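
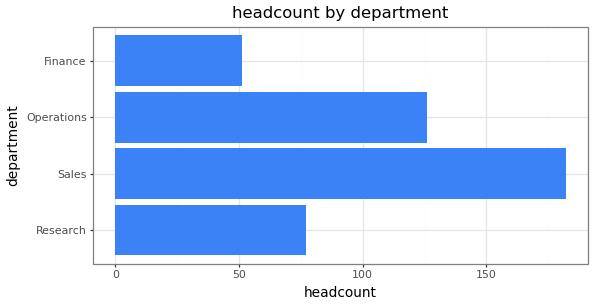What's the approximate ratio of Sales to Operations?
Sales ≈ 180, Operations ≈ 120; 180/120 ≈ 1.5.

≈ 1.5×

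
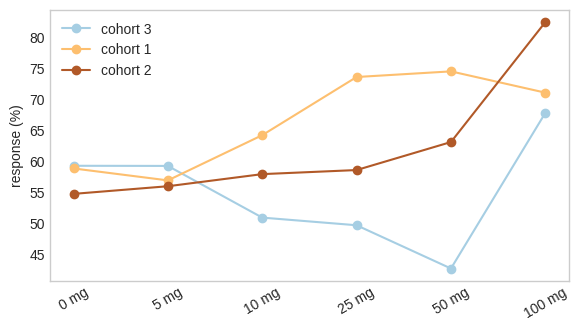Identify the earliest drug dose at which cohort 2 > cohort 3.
5 mg: cohort 2 ≈ 55 vs cohort 3 ≈ 60 (not yet); 10 mg: cohort 2 ≈ 60 vs cohort 3 ≈ 50 (first crossover).

10 mg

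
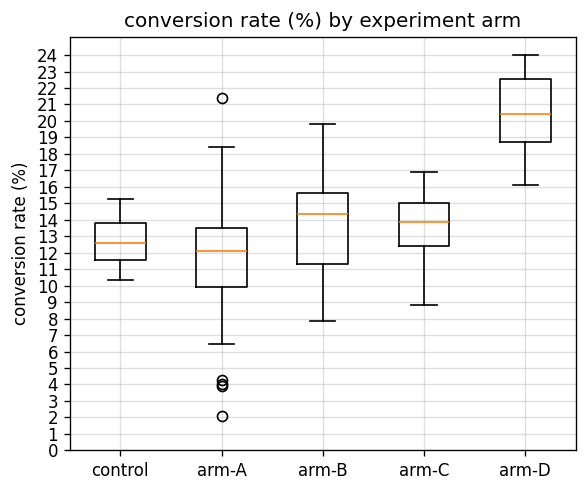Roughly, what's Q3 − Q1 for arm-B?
≈ 5

Q3 ≈ 16, Q1 ≈ 11; IQR ≈ 5.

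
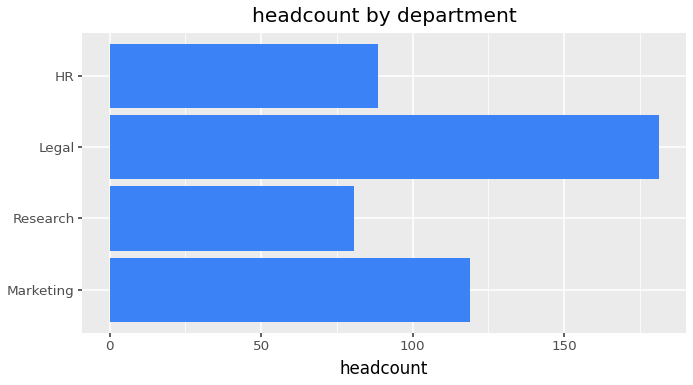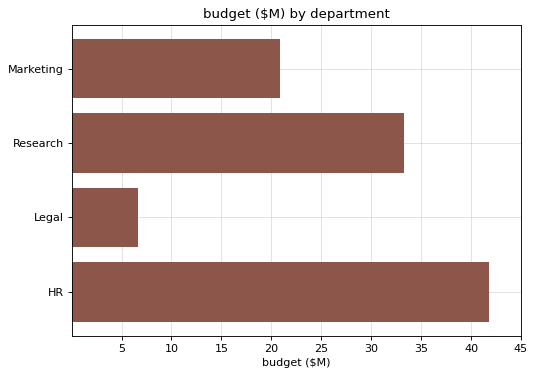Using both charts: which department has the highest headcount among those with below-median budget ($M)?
Chart 2 median budget ($M) ≈ 25; below-median departments: Marketing, Legal. Among those, Legal has the highest headcount (≈ 180).

Legal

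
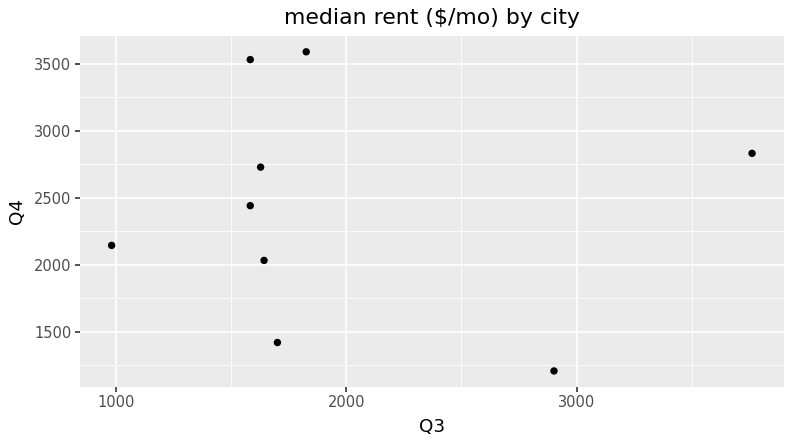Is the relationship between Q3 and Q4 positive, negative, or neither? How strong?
no clear correlation

Points are roughly uncorrelated; weak (|r| ≈ 0.1).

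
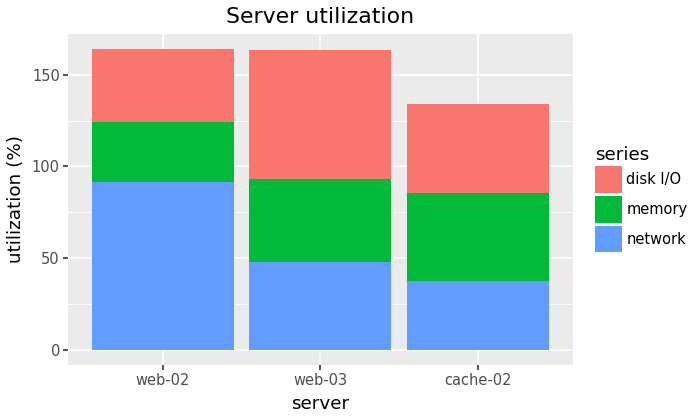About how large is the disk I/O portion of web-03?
≈ 60

disk I/O top ≈ 160, bottom ≈ 100; segment ≈ 60.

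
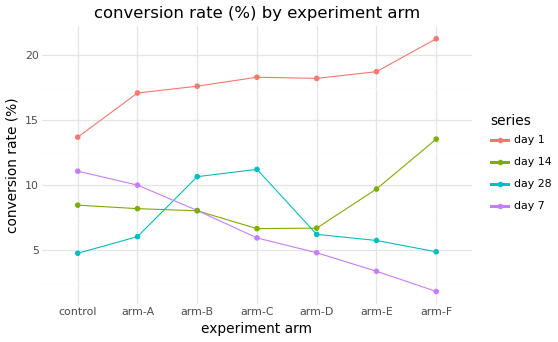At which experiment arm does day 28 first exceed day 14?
arm-B

arm-A: day 28 ≈ 6 vs day 14 ≈ 8 (not yet); arm-B: day 28 ≈ 10 vs day 14 ≈ 8 (first crossover).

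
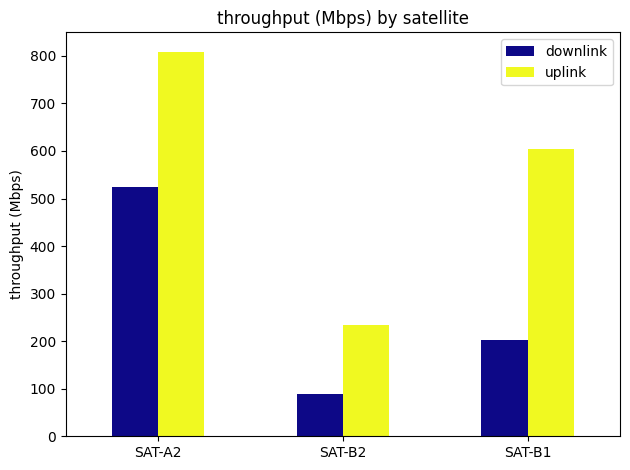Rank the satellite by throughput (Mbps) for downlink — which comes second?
Top 3 for downlink: SAT-A2 ≈ 500, SAT-B1 ≈ 200, SAT-B2 ≈ 100.

SAT-B1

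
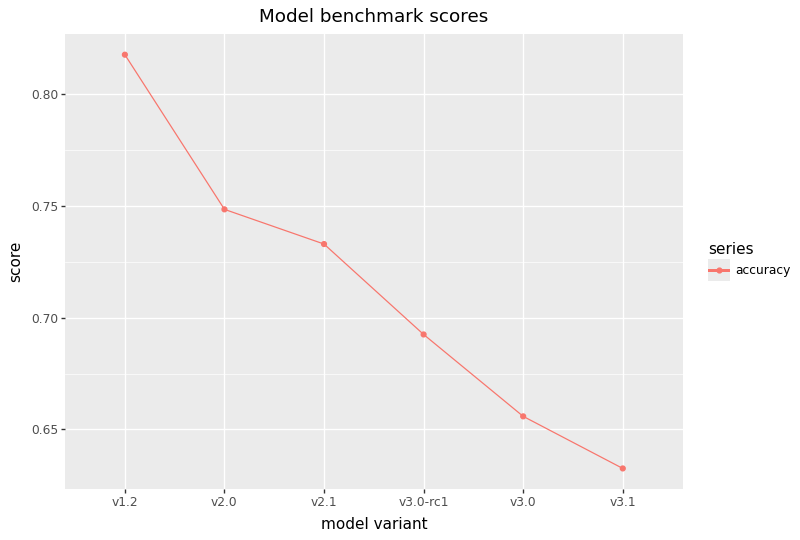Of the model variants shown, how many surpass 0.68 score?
4

Above 0.68: v1.2, v2.0, v2.1, v3.0-rc1.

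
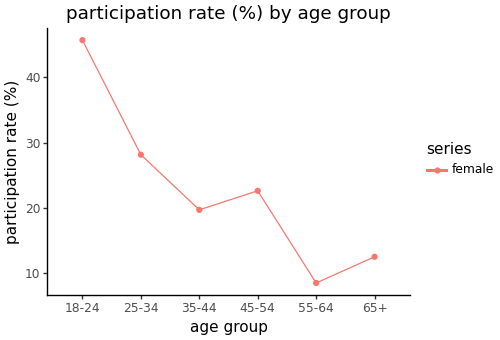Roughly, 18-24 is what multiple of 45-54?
18-24 ≈ 45, 45-54 ≈ 25; 45/25 ≈ 1.8.

≈ 1.8×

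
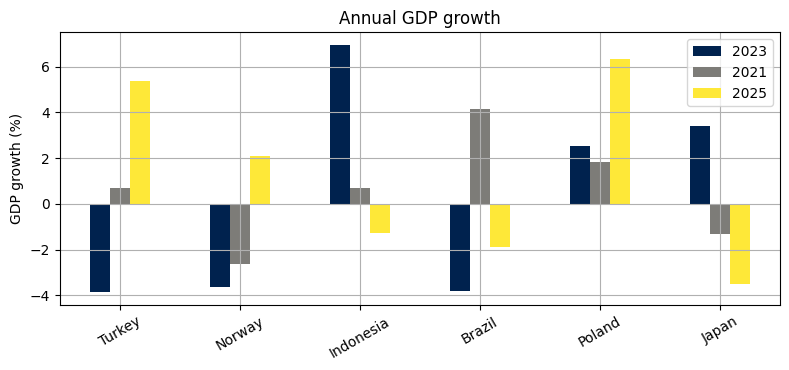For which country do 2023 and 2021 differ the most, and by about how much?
Brazil, ≈ 8 %

Brazil: 2023 ≈ -4, 2021 ≈ 4 → gap ≈ 8. Next-largest (Indonesia) is only ≈ 6.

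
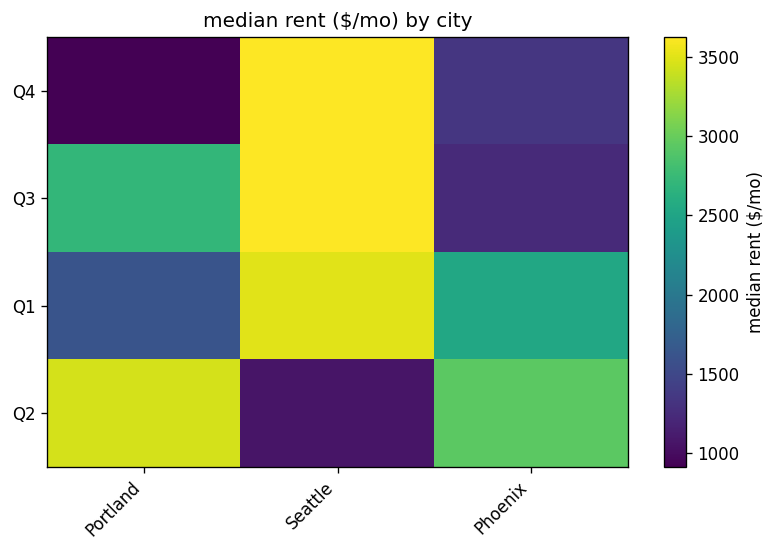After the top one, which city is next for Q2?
Top 3 for Q2: Portland ≈ 3500, Phoenix ≈ 3000, Seattle ≈ 1000.

Phoenix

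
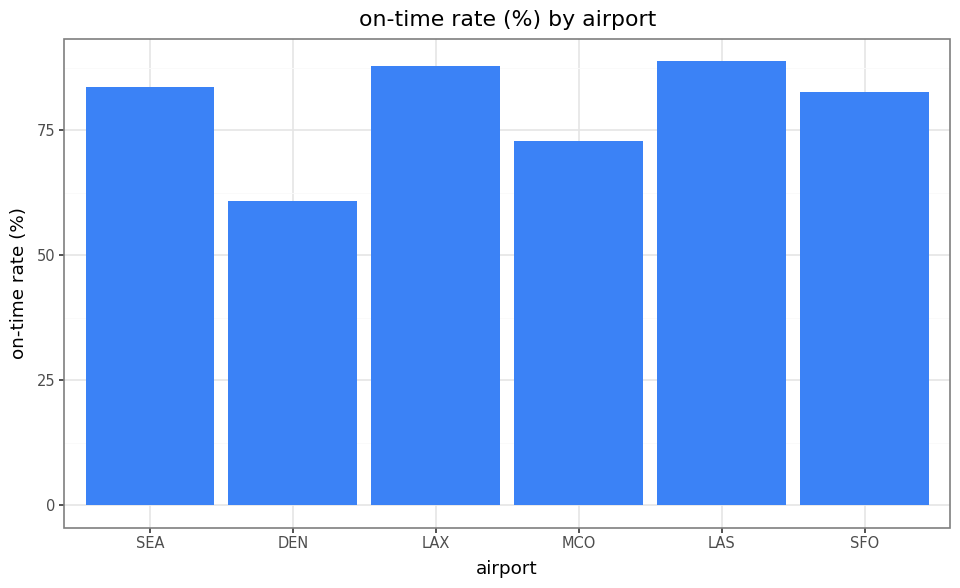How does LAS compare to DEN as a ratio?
≈ 1.5×

LAS ≈ 90, DEN ≈ 60; 90/60 ≈ 1.5.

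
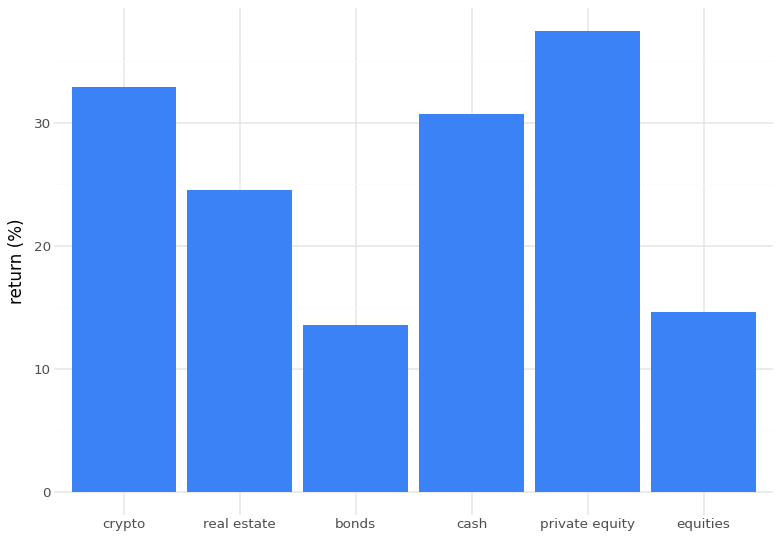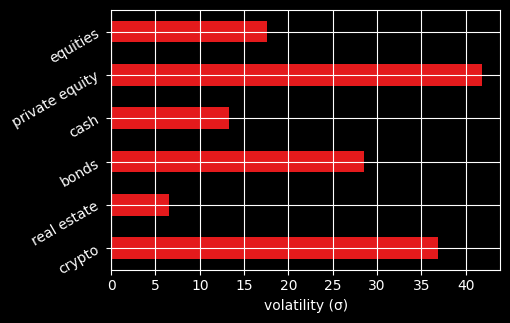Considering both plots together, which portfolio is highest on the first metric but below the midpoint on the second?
Chart 2 median volatility (σ) ≈ 25; below-median portfolios: real estate, cash, equities. Among those, cash has the highest return (%) (≈ 30).

cash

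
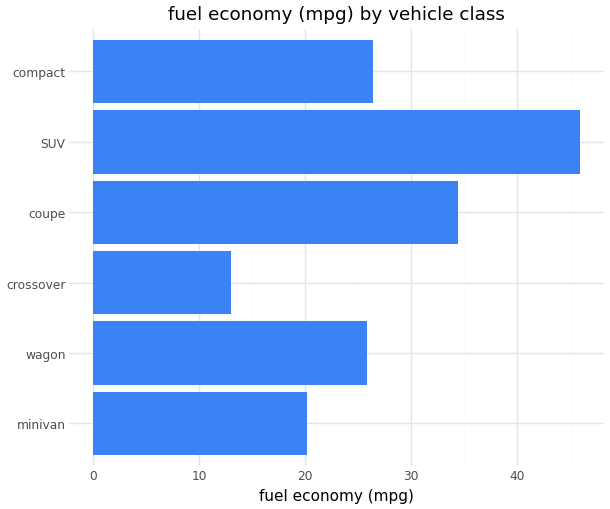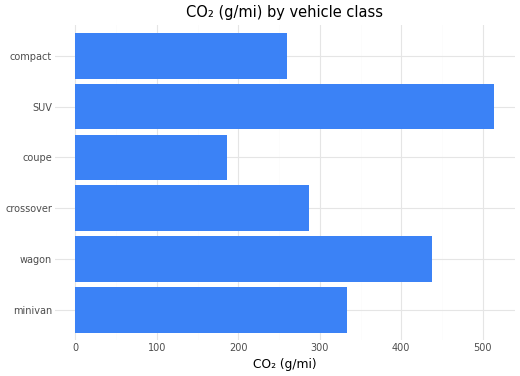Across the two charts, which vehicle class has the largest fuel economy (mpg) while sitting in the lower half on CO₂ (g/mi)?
Chart 2 median CO₂ (g/mi) ≈ 300; below-median vehicle classes: crossover, coupe, compact. Among those, coupe has the highest fuel economy (mpg) (≈ 35).

coupe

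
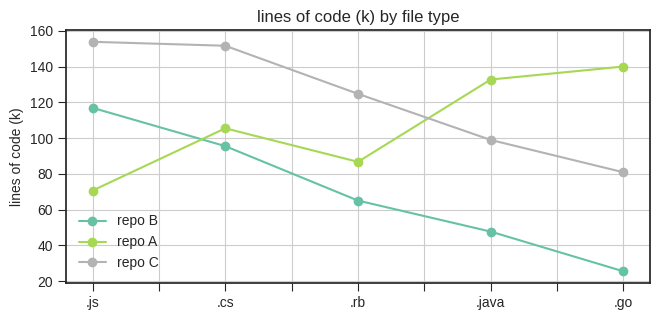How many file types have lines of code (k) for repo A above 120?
Above 120: .java, .go.

2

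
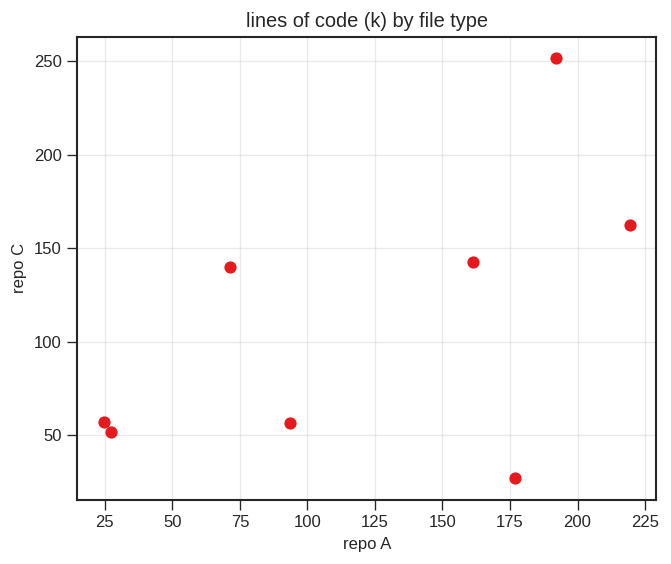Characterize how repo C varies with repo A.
Points are positively correlated; moderate (|r| ≈ 0.6).

positive, moderate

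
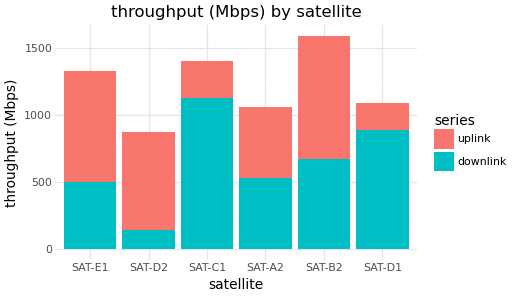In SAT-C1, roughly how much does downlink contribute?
≈ 1200

downlink top ≈ 1200, bottom ≈ 0; segment ≈ 1200.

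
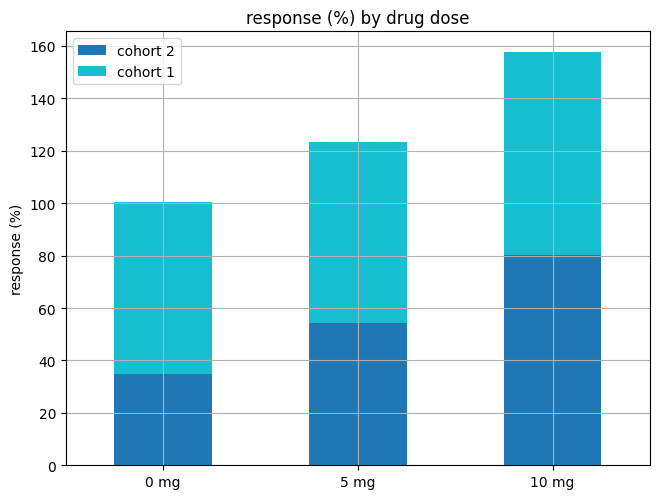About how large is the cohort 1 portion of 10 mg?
cohort 1 top ≈ 160, bottom ≈ 80; segment ≈ 80.

≈ 80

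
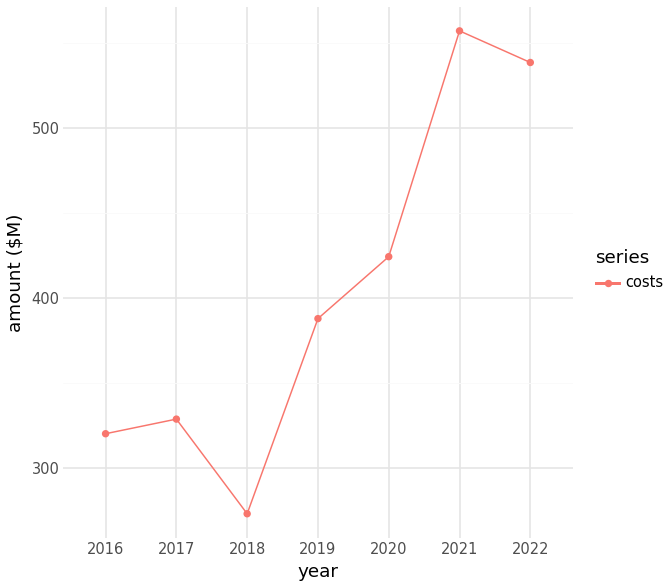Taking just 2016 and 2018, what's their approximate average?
≈ 300

(325 + 275) / 2 ≈ 300.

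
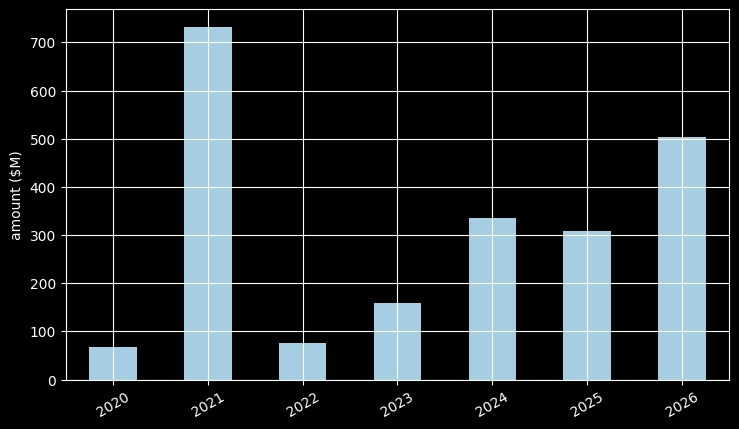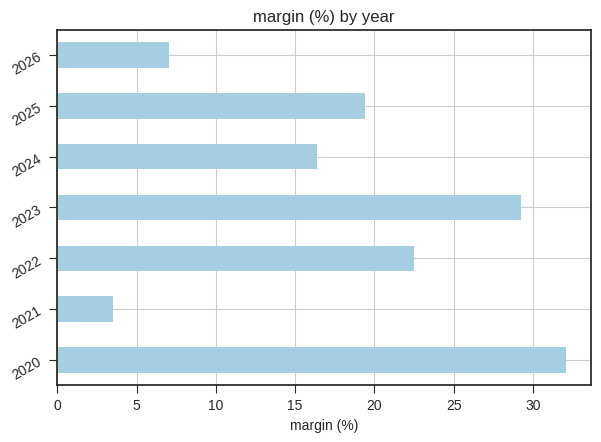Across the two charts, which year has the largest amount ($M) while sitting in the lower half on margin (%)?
2021

Chart 2 median margin (%) ≈ 20; below-median years: 2021, 2024, 2026. Among those, 2021 has the highest amount ($M) (≈ 700).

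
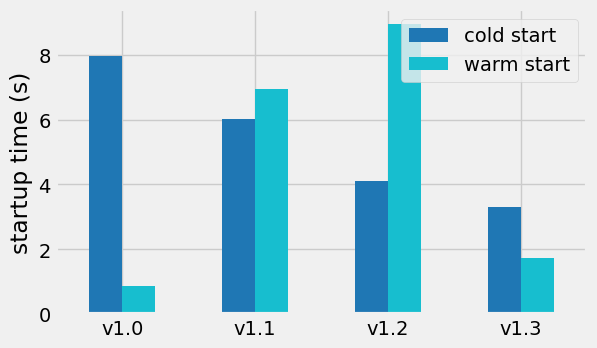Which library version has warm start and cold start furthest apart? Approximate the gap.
v1.0, ≈ 7 s

v1.0: warm start ≈ 1, cold start ≈ 8 → gap ≈ 7. Next-largest (v1.2) is only ≈ 5.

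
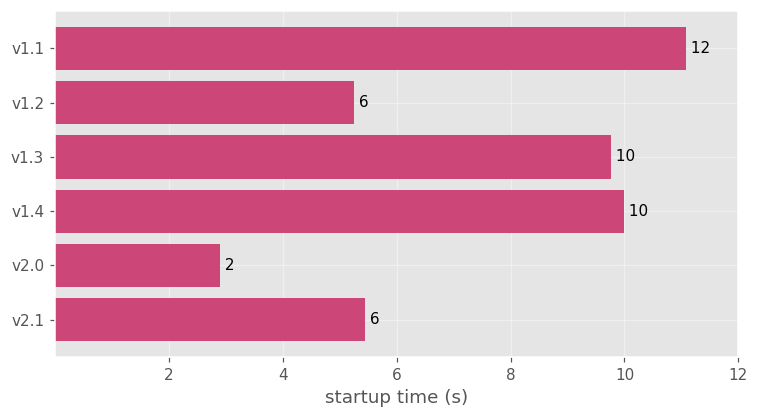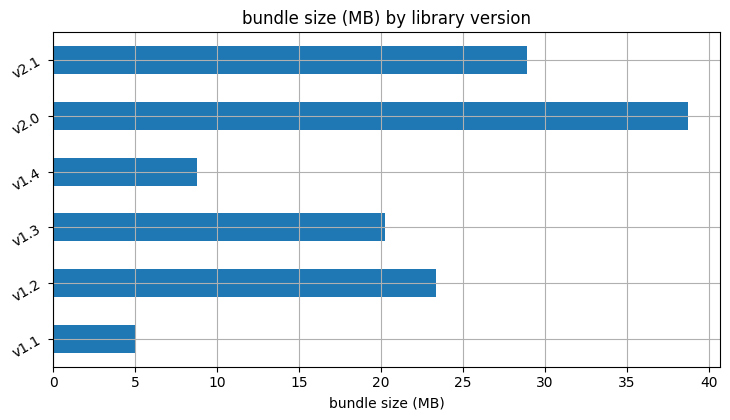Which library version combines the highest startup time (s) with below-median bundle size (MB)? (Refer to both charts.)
v1.1

Chart 2 median bundle size (MB) ≈ 20; below-median library versions: v1.1, v1.3, v1.4. Among those, v1.1 has the highest startup time (s) (≈ 12).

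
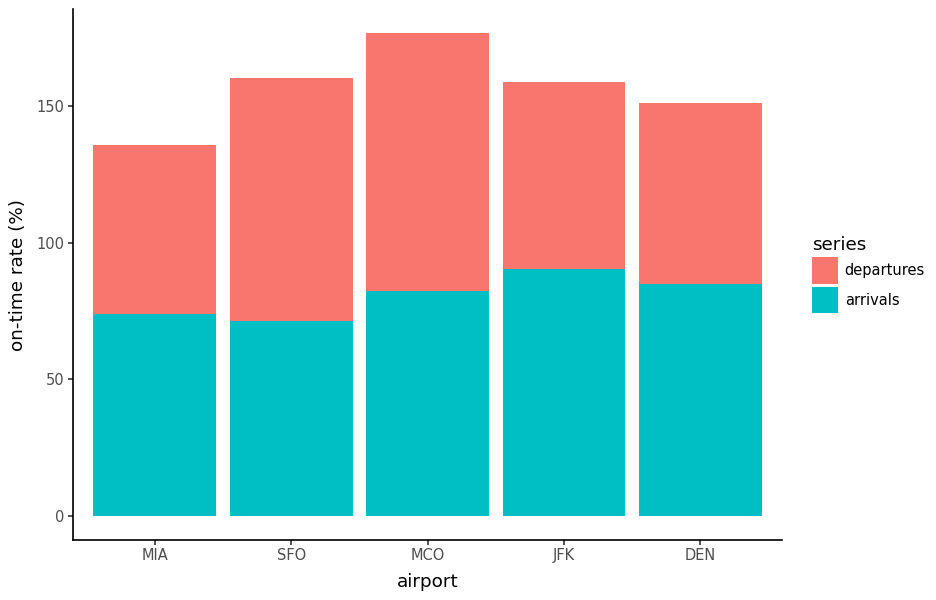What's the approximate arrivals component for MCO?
arrivals top ≈ 80, bottom ≈ 0; segment ≈ 80.

≈ 80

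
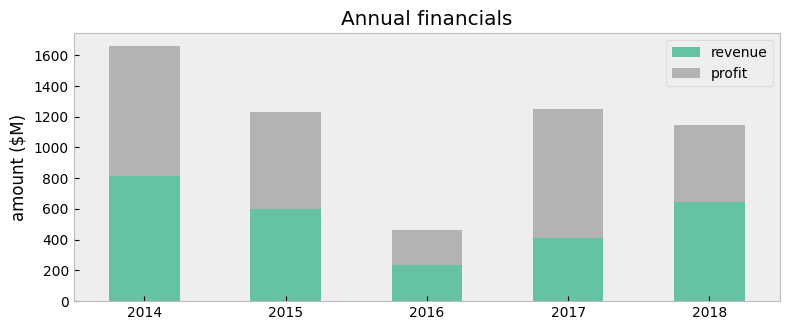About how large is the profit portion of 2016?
profit top ≈ 400, bottom ≈ 200; segment ≈ 200.

≈ 200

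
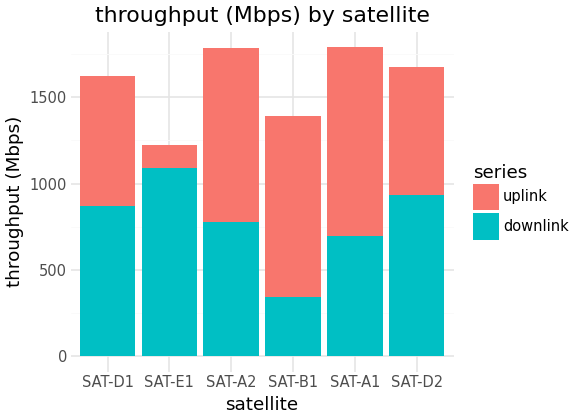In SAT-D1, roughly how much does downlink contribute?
≈ 800

downlink top ≈ 800, bottom ≈ 0; segment ≈ 800.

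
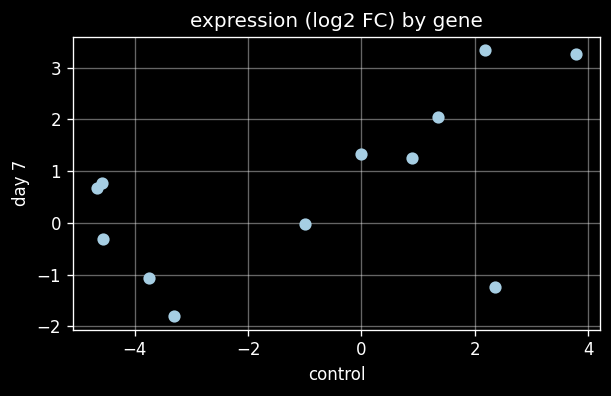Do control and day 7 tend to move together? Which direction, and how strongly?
positive, moderate

Points are positively correlated; moderate (|r| ≈ 0.6).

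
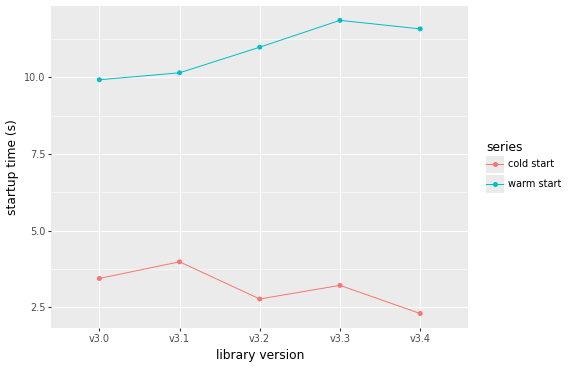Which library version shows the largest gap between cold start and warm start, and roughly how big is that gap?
v3.4, ≈ 10 s

v3.4: cold start ≈ 2, warm start ≈ 12 → gap ≈ 10. Next-largest (v3.3) is only ≈ 9.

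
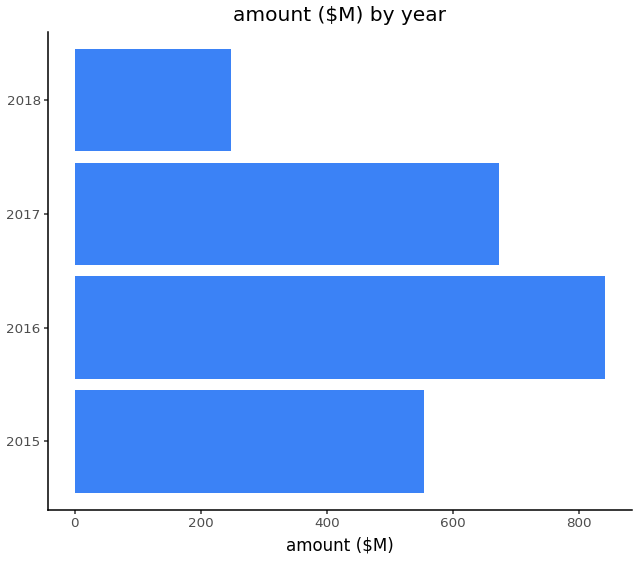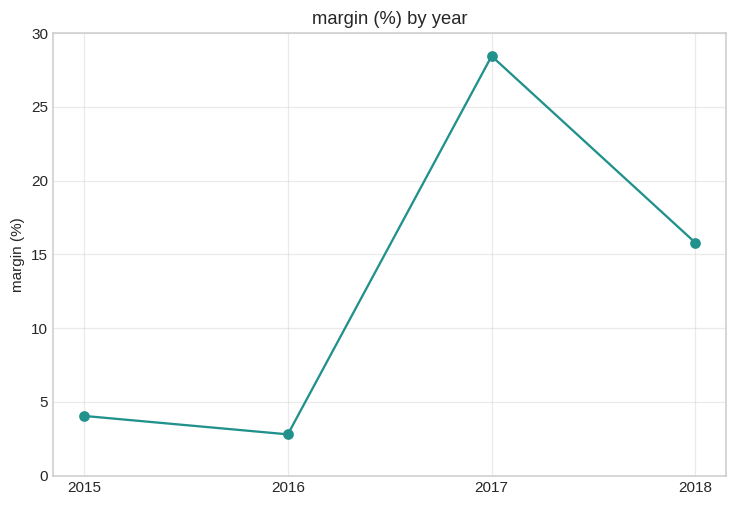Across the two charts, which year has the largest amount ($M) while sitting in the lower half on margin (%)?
Chart 2 median margin (%) ≈ 10; below-median years: 2015, 2016. Among those, 2016 has the highest amount ($M) (≈ 800).

2016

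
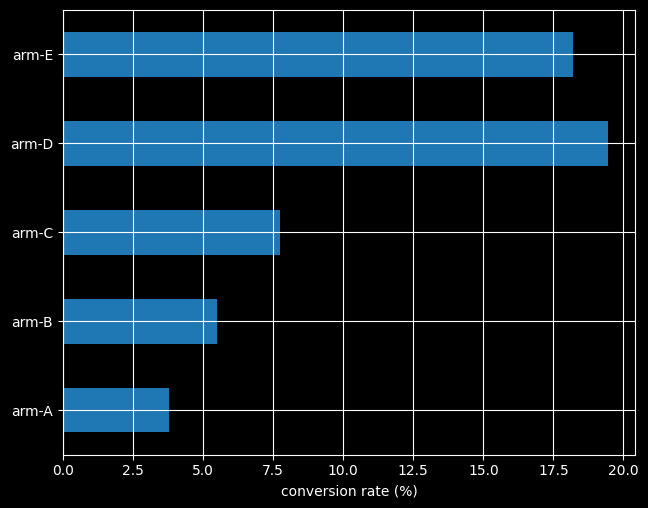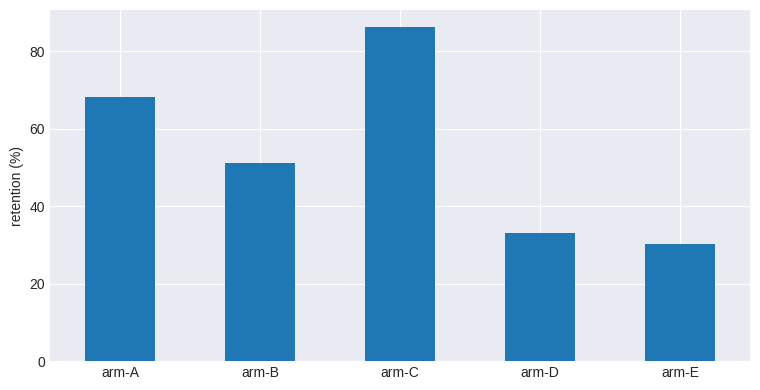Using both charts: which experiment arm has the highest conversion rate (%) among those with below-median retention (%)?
Chart 2 median retention (%) ≈ 50; below-median experiment arms: arm-D, arm-E. Among those, arm-D has the highest conversion rate (%) (≈ 20).

arm-D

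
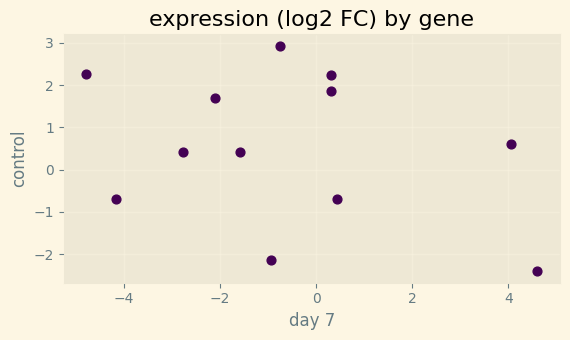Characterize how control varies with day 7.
Points are negatively correlated; weak (|r| ≈ 0.3).

negative, weak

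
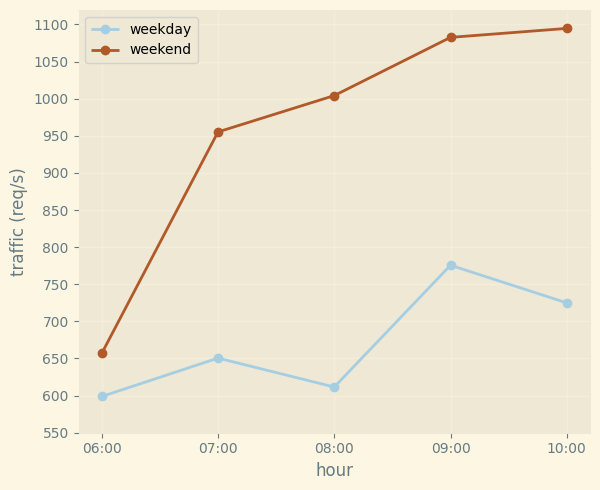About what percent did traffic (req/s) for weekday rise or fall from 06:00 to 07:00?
≈ +8.3%

06:00 ≈ 600, 07:00 ≈ 650; (650 − 600) / 600 ≈ +8.3%.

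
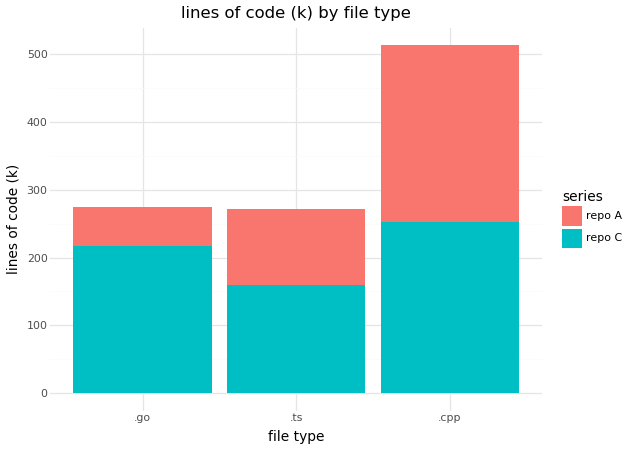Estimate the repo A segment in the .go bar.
≈ 50

repo A top ≈ 250, bottom ≈ 200; segment ≈ 50.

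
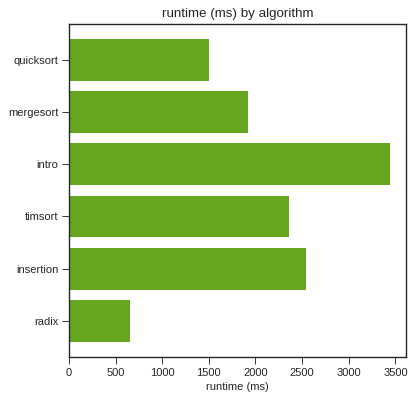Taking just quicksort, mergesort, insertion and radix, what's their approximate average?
(1500 + 2000 + 2500 + 500) / 4 ≈ 1625.

≈ 1625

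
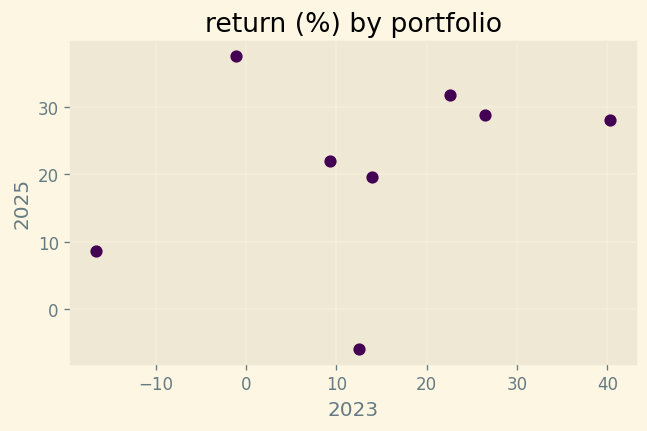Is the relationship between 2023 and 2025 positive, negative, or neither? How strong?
Points are positively correlated; weak (|r| ≈ 0.3).

positive, weak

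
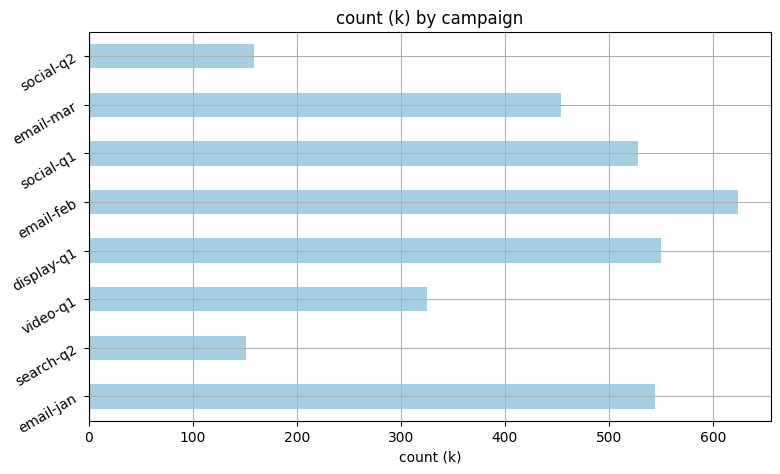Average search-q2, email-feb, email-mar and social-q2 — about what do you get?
(200 + 600 + 500 + 200) / 4 ≈ 375.

≈ 375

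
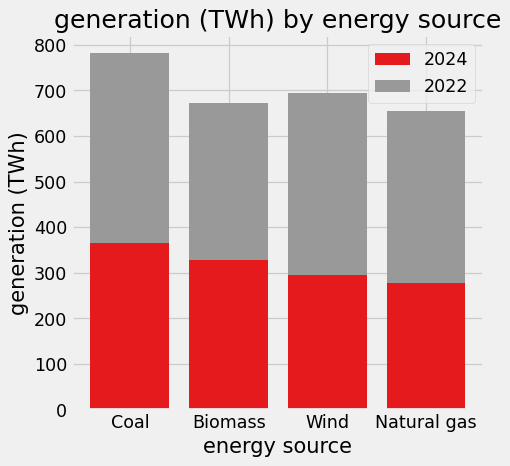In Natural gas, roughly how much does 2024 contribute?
2024 top ≈ 300, bottom ≈ 0; segment ≈ 300.

≈ 300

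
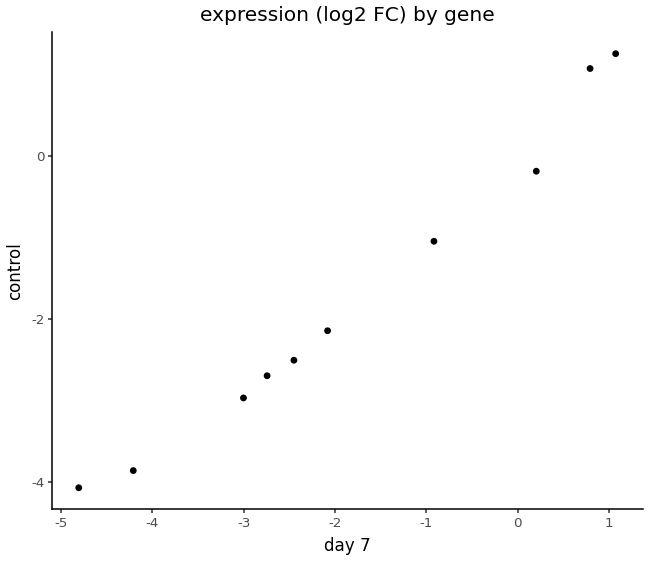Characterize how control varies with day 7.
positive, strong

Points are positively correlated; strong (|r| ≈ 1.0).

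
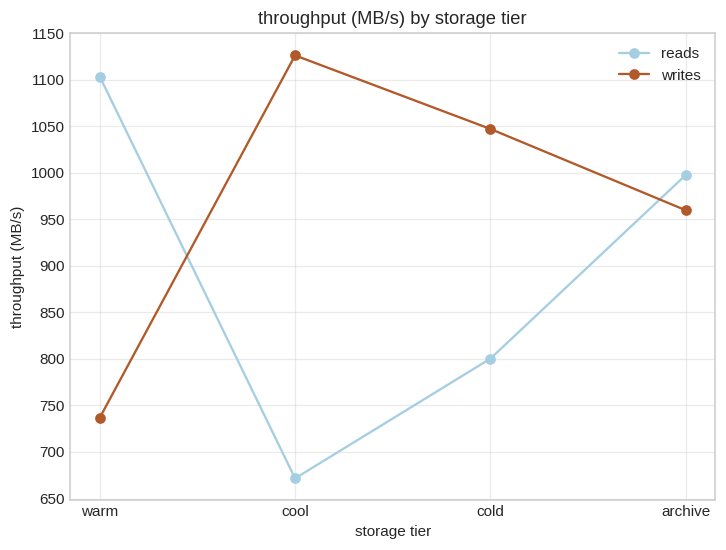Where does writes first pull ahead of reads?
cool

warm: writes ≈ 750 vs reads ≈ 1100 (not yet); cool: writes ≈ 1150 vs reads ≈ 650 (first crossover).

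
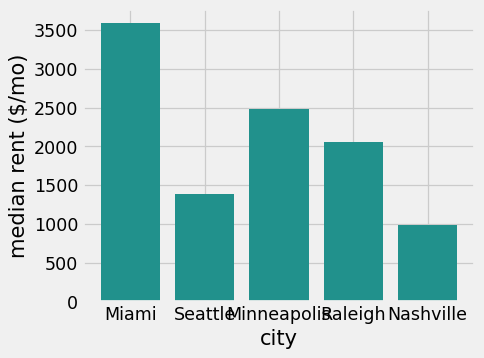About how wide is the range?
Max Miami ≈ 3500, min Nashville ≈ 1000; range ≈ 2500.

≈ 2500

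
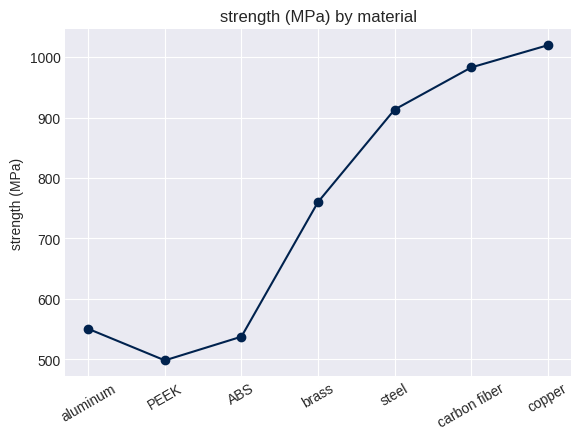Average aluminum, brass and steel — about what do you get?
(550 + 750 + 900) / 3 ≈ 733.

≈ 733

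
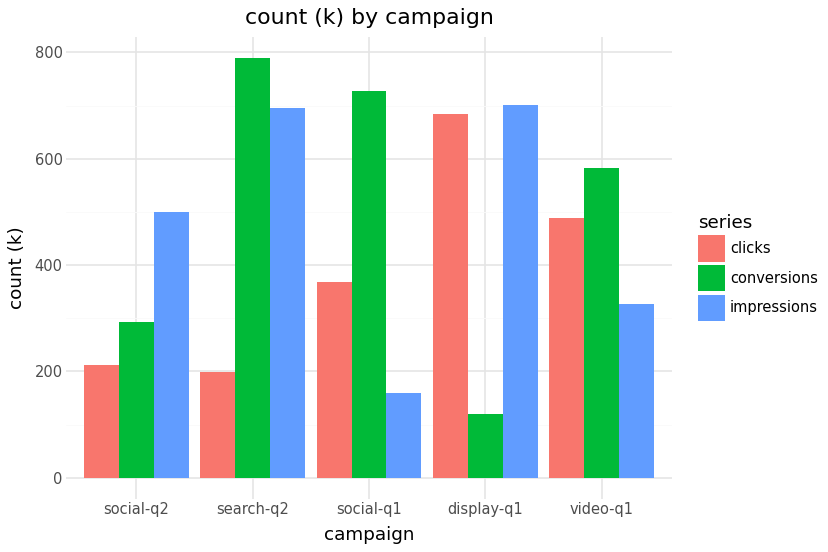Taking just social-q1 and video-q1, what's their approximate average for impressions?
≈ 250

(200 + 300) / 2 ≈ 250.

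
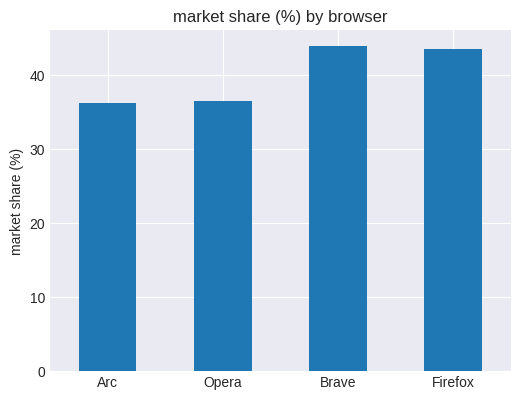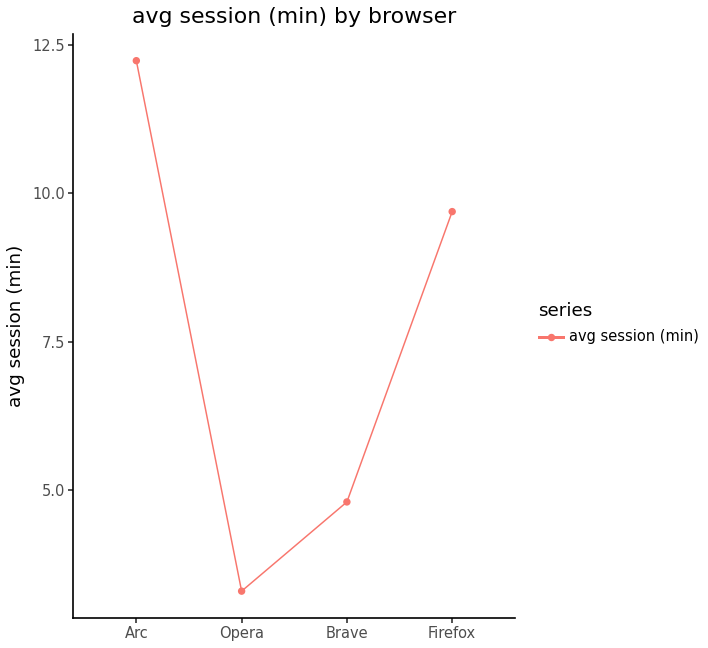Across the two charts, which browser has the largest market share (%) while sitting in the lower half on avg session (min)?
Brave

Chart 2 median avg session (min) ≈ 8; below-median browsers: Opera, Brave. Among those, Brave has the highest market share (%) (≈ 45).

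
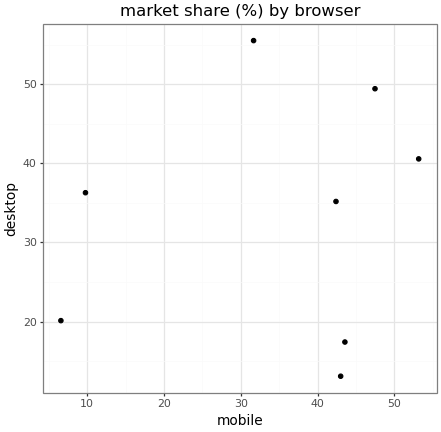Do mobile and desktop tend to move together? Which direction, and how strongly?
no clear correlation

Points are roughly uncorrelated; weak (|r| ≈ 0.1).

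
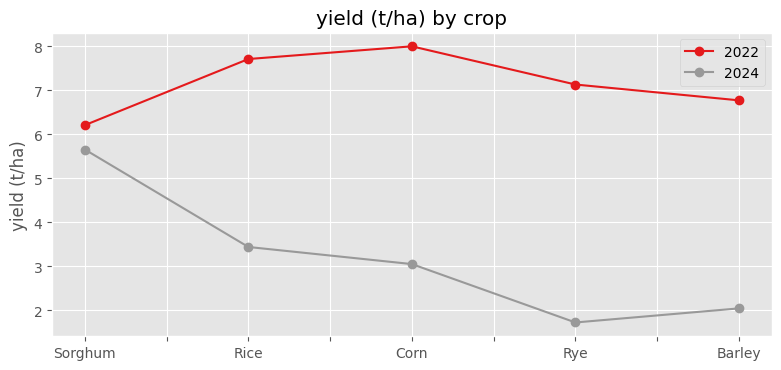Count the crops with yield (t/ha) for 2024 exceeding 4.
Above 4: Sorghum.

1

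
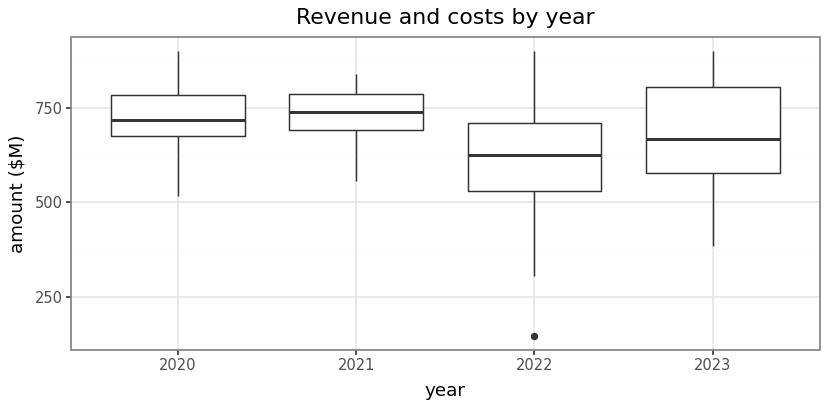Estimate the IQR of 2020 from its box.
≈ 100

Q3 ≈ 780, Q1 ≈ 680; IQR ≈ 100.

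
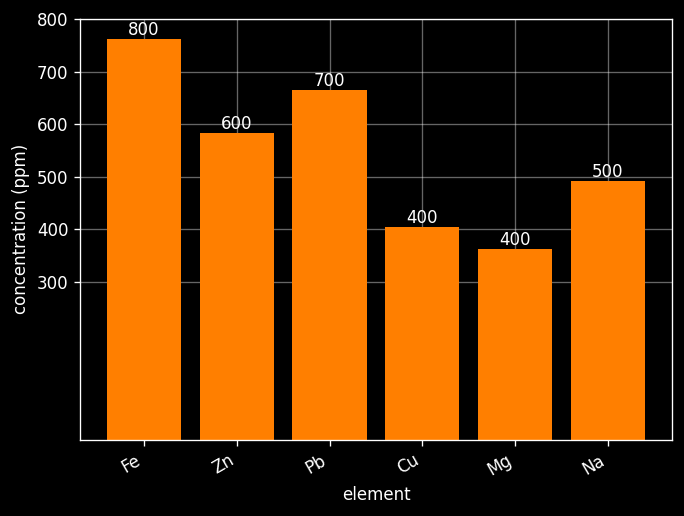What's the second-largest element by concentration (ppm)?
Top 3: Fe ≈ 800, Pb ≈ 700, Zn ≈ 600.

Pb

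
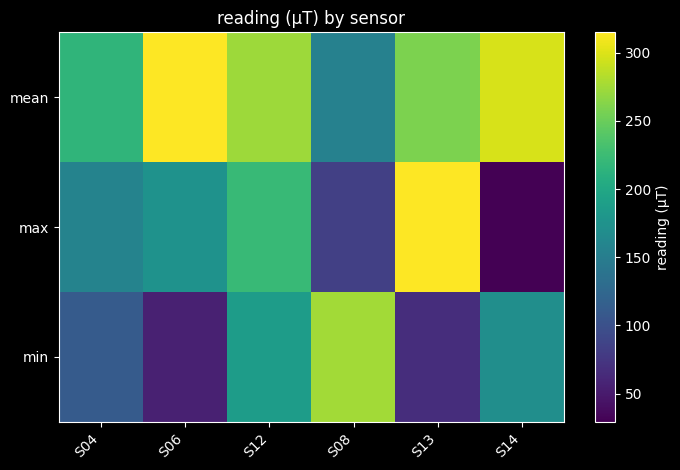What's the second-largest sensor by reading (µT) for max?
S12

Top 3 for max: S13 ≈ 325, S12 ≈ 225, S06 ≈ 175.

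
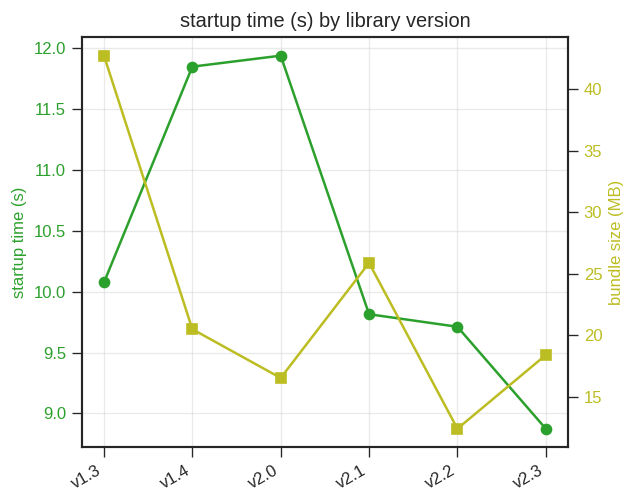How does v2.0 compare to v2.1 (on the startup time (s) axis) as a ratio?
v2.0 ≈ 12.0, v2.1 ≈ 10.0; 12.0/10.0 ≈ 1.2.

≈ 1.2×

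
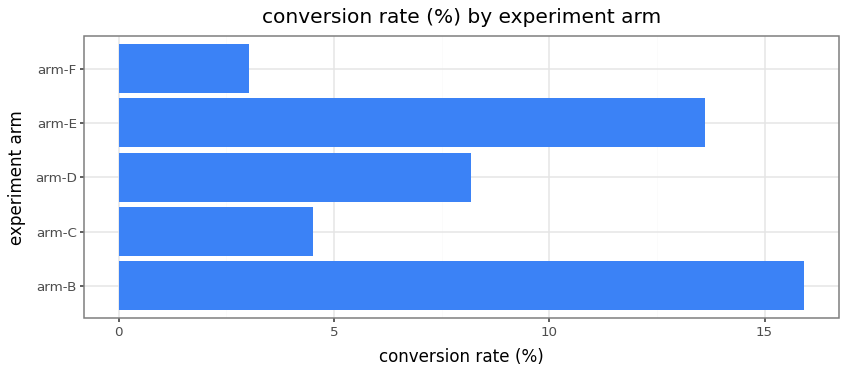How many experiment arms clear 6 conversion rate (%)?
Above 6: arm-B, arm-D, arm-E.

3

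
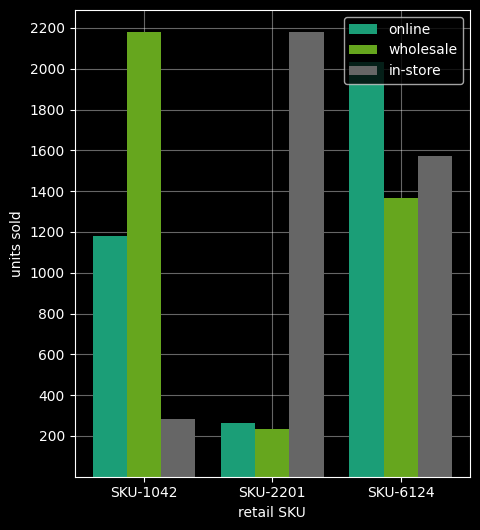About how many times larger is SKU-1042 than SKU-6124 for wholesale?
≈ 1.57×

SKU-1042 ≈ 2200, SKU-6124 ≈ 1400; 2200/1400 ≈ 1.57.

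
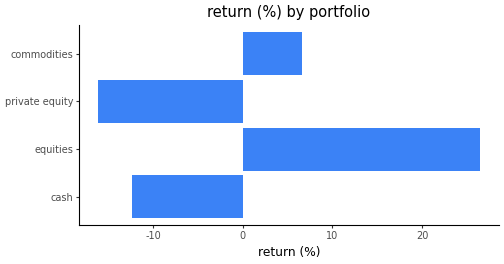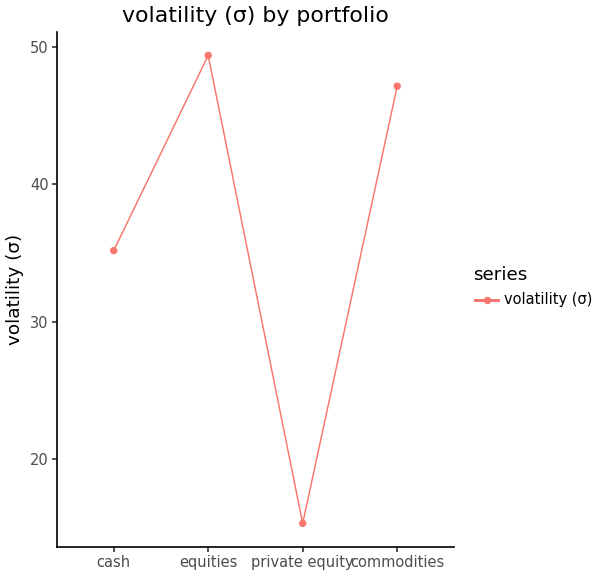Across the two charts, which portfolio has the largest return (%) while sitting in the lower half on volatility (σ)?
Chart 2 median volatility (σ) ≈ 40; below-median portfolios: cash, private equity. Among those, cash has the highest return (%) (≈ -10).

cash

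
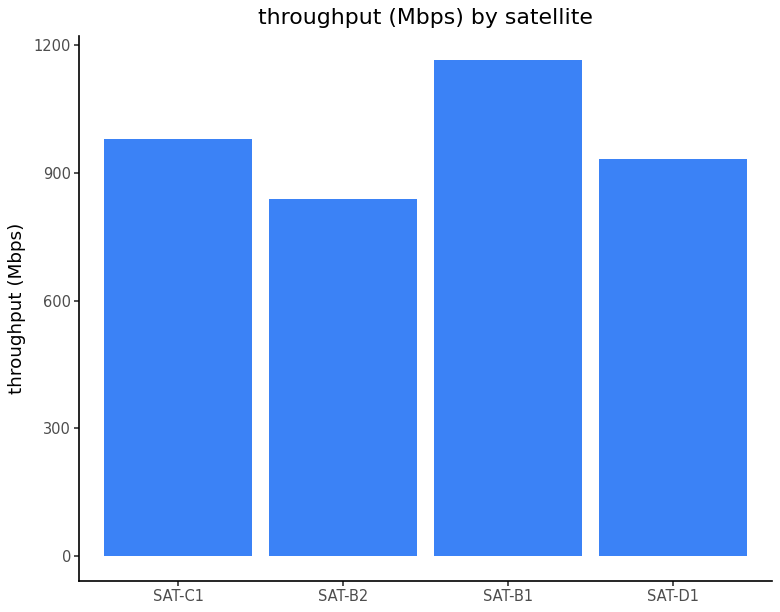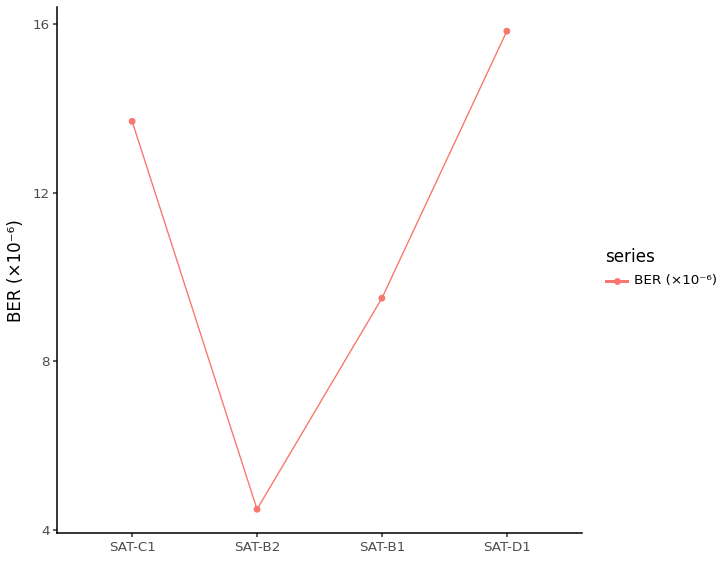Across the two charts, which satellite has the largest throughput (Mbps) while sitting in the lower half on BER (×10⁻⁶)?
SAT-B1

Chart 2 median BER (×10⁻⁶) ≈ 12; below-median satellites: SAT-B2, SAT-B1. Among those, SAT-B1 has the highest throughput (Mbps) (≈ 1200).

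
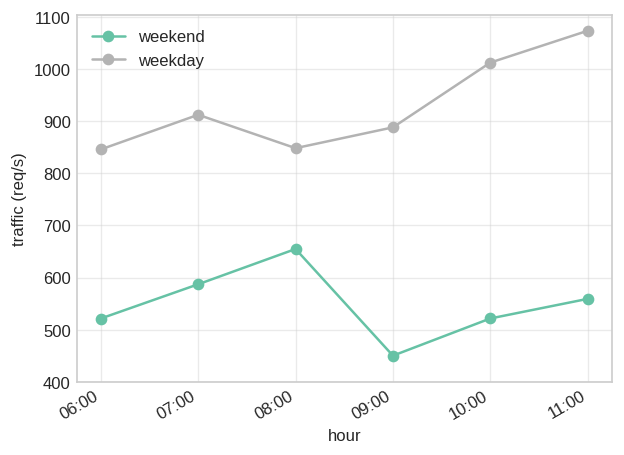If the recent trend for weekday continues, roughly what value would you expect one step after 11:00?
≈ 1200

Last three: 900, 1000, 1100 → slope ≈ 100/step → next ≈ 1200.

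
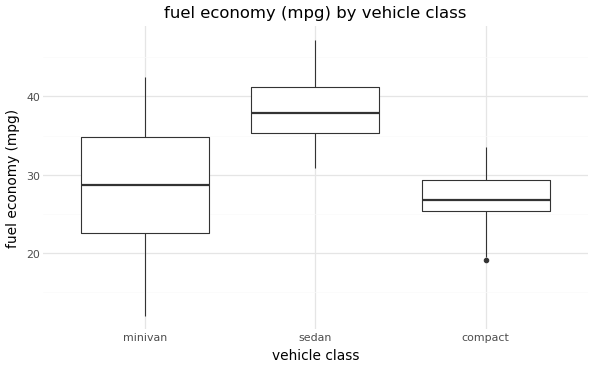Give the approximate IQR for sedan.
≈ 6

Q3 ≈ 41, Q1 ≈ 35; IQR ≈ 6.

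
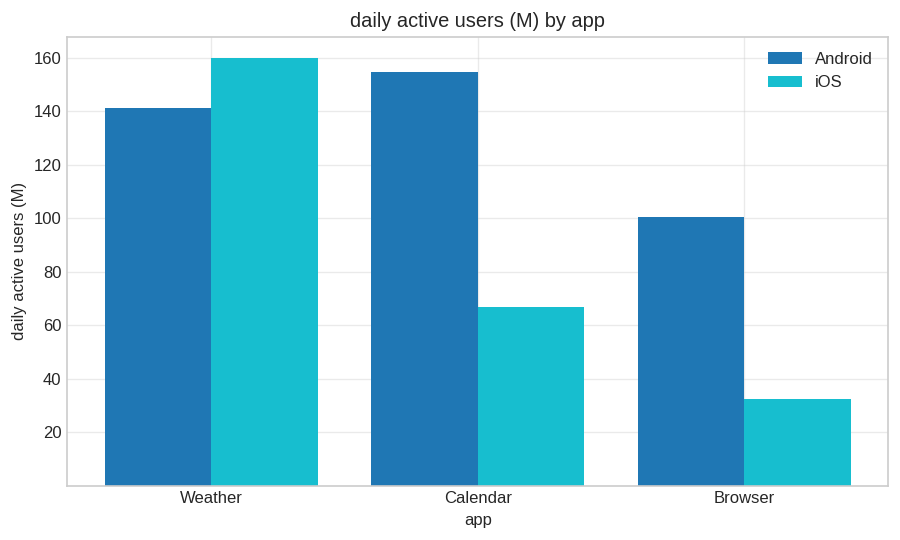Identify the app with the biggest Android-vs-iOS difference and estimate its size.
Calendar: Android ≈ 160, iOS ≈ 60 → gap ≈ 100. Next-largest (Browser) is only ≈ 60.

Calendar, ≈ 100 M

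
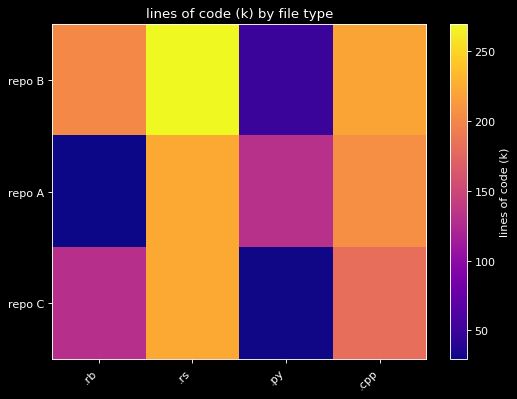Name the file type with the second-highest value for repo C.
.cpp

Top 3 for repo C: .rs ≈ 220, .cpp ≈ 180, .rb ≈ 140.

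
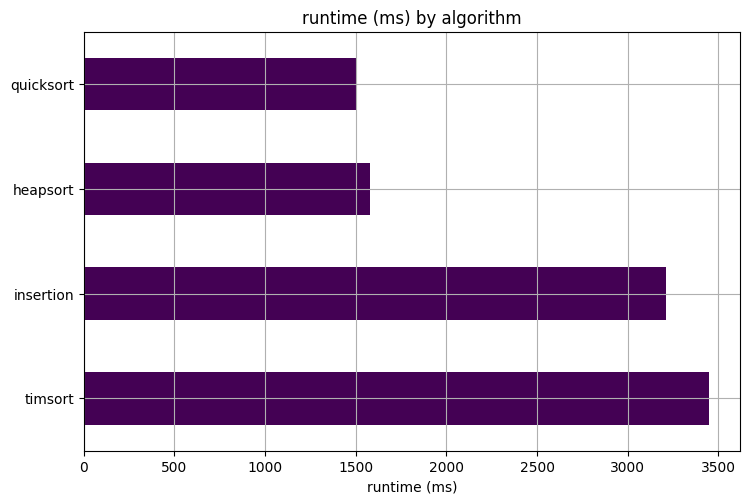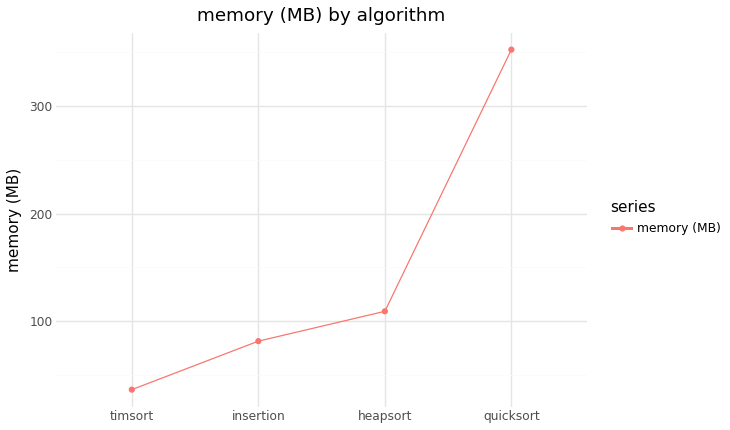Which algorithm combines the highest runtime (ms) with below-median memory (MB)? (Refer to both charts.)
Chart 2 median memory (MB) ≈ 100; below-median algorithms: timsort, insertion. Among those, timsort has the highest runtime (ms) (≈ 3500).

timsort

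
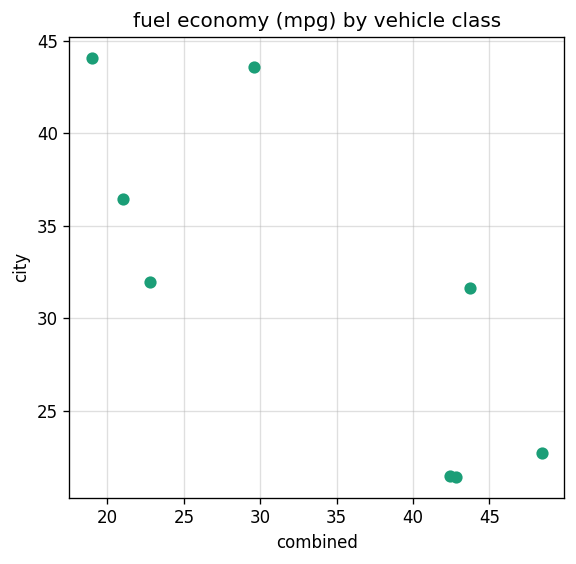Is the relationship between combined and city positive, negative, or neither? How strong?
Points are negatively correlated; strong (|r| ≈ 0.8).

negative, strong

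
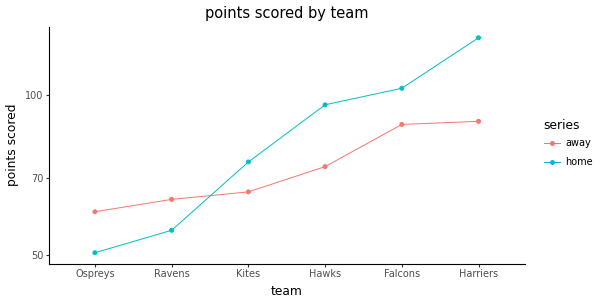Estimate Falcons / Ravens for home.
Falcons ≈ 100, Ravens ≈ 60; 100/60 ≈ 1.67.

≈ 1.67×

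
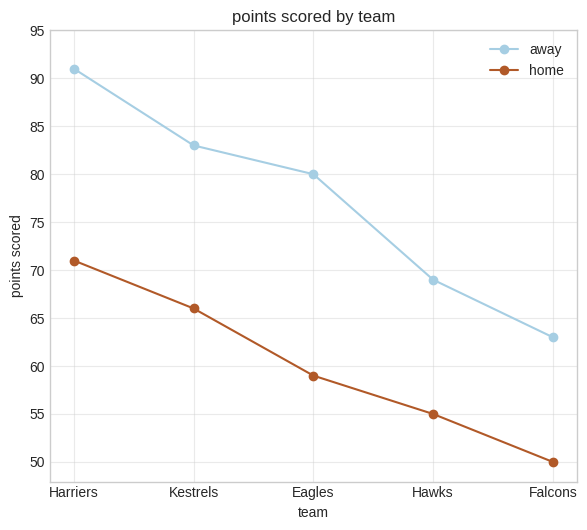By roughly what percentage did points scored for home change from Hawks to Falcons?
Hawks ≈ 55, Falcons ≈ 50; (50 − 55) / 55 ≈ -9.1%.

≈ -9.1%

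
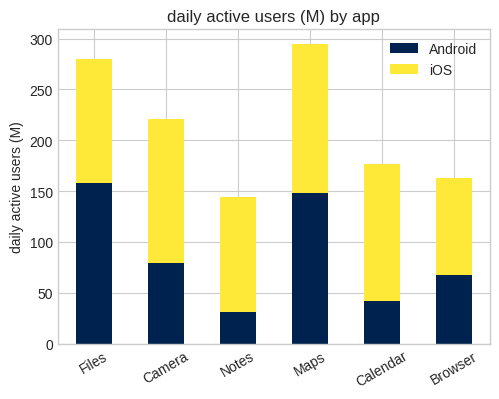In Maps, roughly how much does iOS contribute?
≈ 150

iOS top ≈ 300, bottom ≈ 150; segment ≈ 150.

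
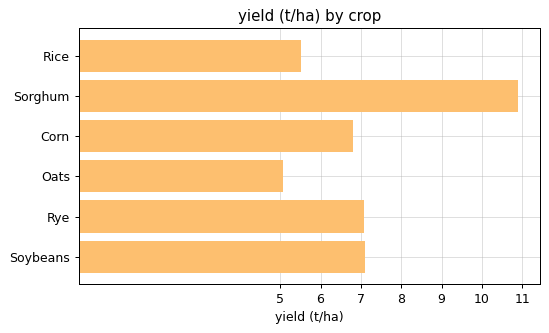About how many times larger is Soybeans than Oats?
≈ 1.4×

Soybeans ≈ 7, Oats ≈ 5; 7/5 ≈ 1.4.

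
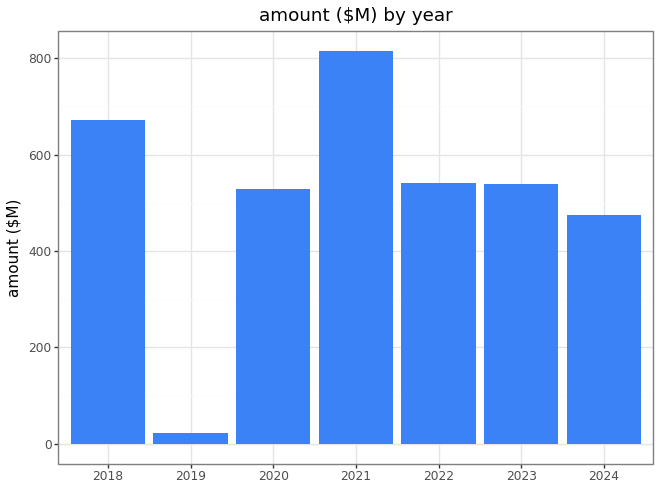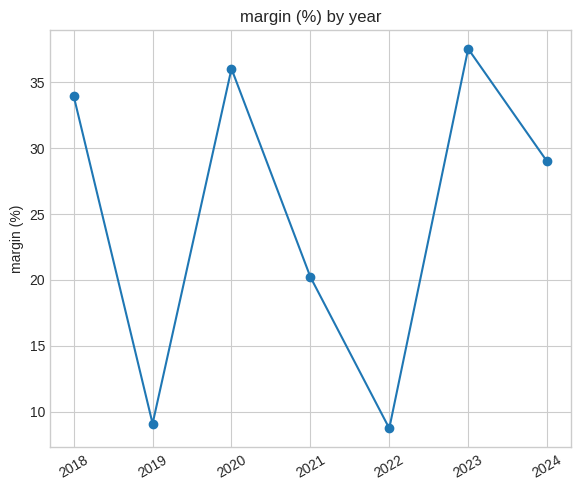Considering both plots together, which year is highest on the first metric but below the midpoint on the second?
2021

Chart 2 median margin (%) ≈ 30; below-median years: 2019, 2021, 2022. Among those, 2021 has the highest amount ($M) (≈ 800).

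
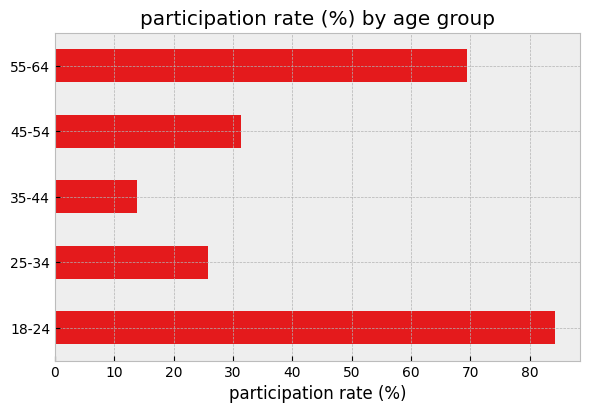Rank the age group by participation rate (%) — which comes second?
Top 3: 18-24 ≈ 80, 55-64 ≈ 70, 45-54 ≈ 30.

55-64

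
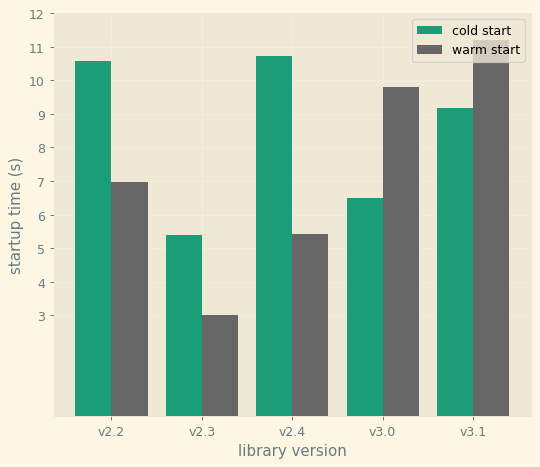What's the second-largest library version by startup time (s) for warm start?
v3.0

Top 3 for warm start: v3.1 ≈ 11, v3.0 ≈ 10, v2.2 ≈ 7.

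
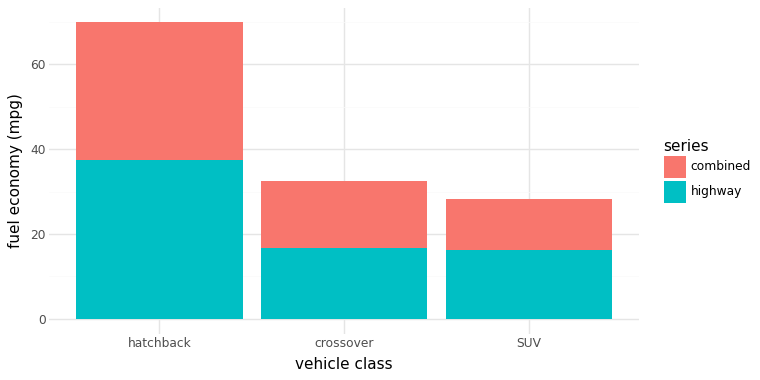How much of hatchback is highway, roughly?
highway top ≈ 40, bottom ≈ 0; segment ≈ 40.

≈ 40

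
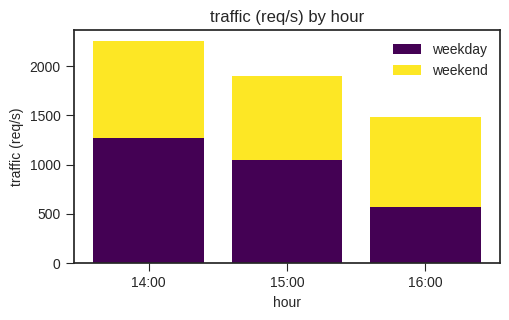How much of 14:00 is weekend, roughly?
weekend top ≈ 2200, bottom ≈ 1200; segment ≈ 1000.

≈ 1000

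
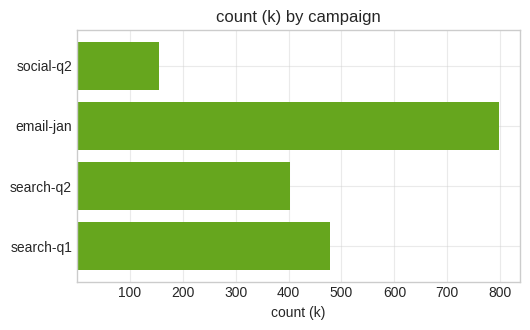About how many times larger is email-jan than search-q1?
email-jan ≈ 800, search-q1 ≈ 500; 800/500 ≈ 1.6.

≈ 1.6×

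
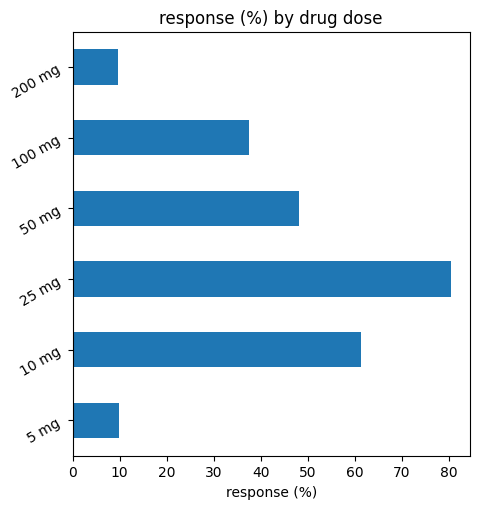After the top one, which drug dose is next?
Top 3: 25 mg ≈ 80, 10 mg ≈ 60, 50 mg ≈ 50.

10 mg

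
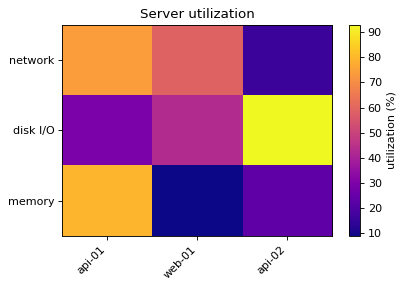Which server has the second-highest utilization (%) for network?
web-01

Top 3 for network: api-01 ≈ 70, web-01 ≈ 60, api-02 ≈ 20.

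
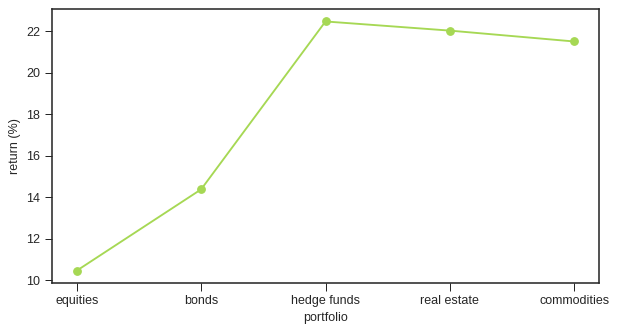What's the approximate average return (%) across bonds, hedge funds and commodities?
(14 + 22 + 22) / 3 ≈ 19.

≈ 19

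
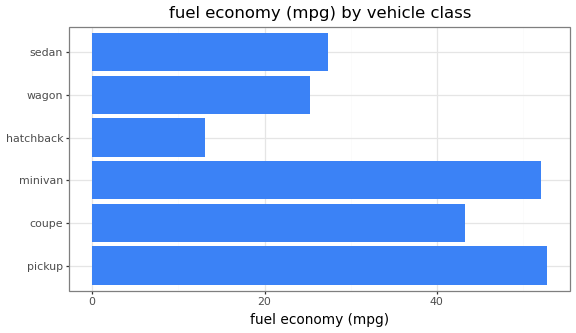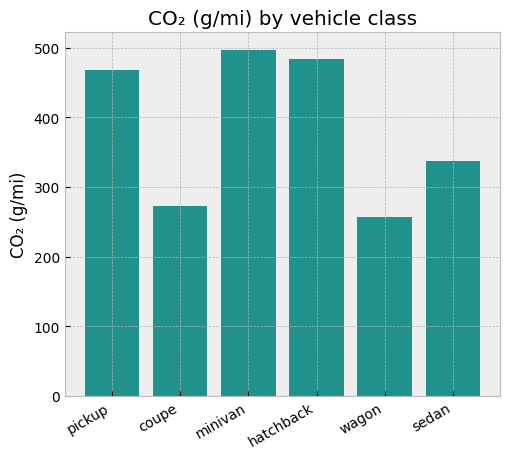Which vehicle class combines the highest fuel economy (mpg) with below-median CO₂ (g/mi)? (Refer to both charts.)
coupe

Chart 2 median CO₂ (g/mi) ≈ 400; below-median vehicle classes: coupe, wagon, sedan. Among those, coupe has the highest fuel economy (mpg) (≈ 45).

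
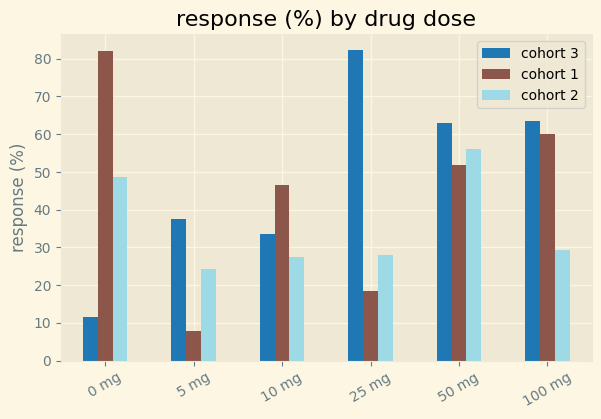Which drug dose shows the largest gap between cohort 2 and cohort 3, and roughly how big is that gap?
25 mg, ≈ 50 %

25 mg: cohort 2 ≈ 30, cohort 3 ≈ 80 → gap ≈ 50. Next-largest (0 mg) is only ≈ 40.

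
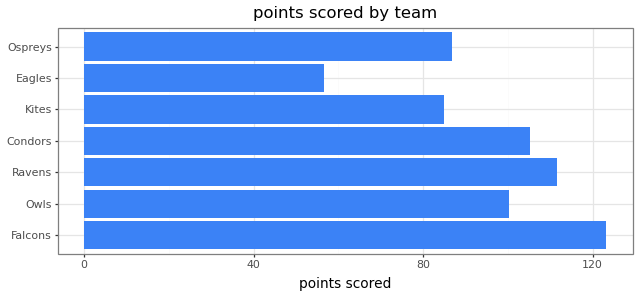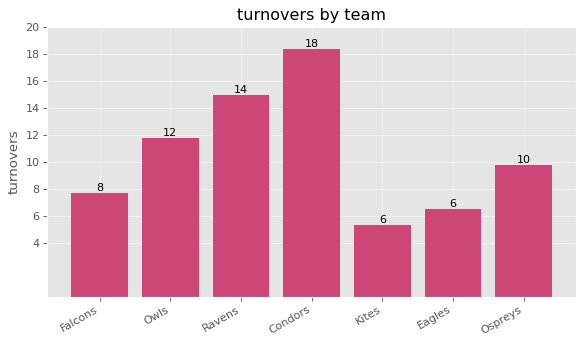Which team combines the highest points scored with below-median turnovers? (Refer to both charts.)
Chart 2 median turnovers ≈ 10; below-median teams: Falcons, Kites, Eagles. Among those, Falcons has the highest points scored (≈ 120).

Falcons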